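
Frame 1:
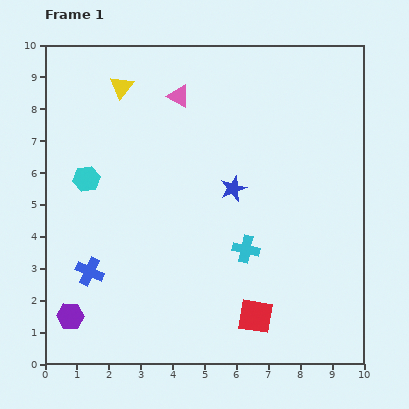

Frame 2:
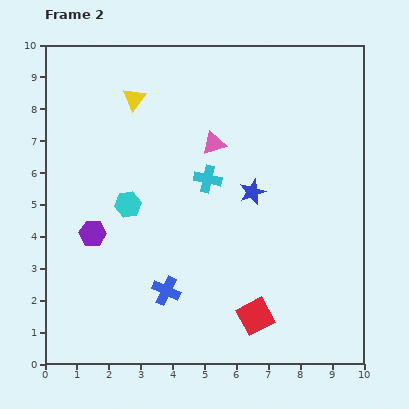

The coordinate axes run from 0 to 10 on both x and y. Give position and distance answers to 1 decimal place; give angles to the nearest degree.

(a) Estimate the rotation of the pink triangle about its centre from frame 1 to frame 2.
47° counter-clockwise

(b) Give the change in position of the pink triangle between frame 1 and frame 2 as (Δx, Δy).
(1.1, -1.5)

The pink triangle was at (4.2, 8.4) in frame 1 and (5.3, 6.9) in frame 2.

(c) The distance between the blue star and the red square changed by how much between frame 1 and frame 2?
-0.2

Distance in frame 1: 4.1. Distance in frame 2: 3.9.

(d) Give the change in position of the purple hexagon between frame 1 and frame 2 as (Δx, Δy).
(0.7, 2.6)

The purple hexagon was at (0.8, 1.5) in frame 1 and (1.5, 4.1) in frame 2.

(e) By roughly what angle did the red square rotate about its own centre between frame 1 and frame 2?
38° counter-clockwise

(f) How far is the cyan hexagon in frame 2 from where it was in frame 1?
1.5

The cyan hexagon moved from (1.3, 5.8) to (2.6, 5.0), a distance of √(1.3² + 0.8²) ≈ 1.5.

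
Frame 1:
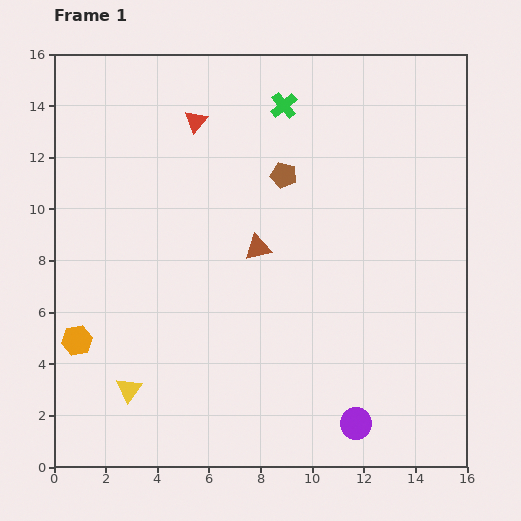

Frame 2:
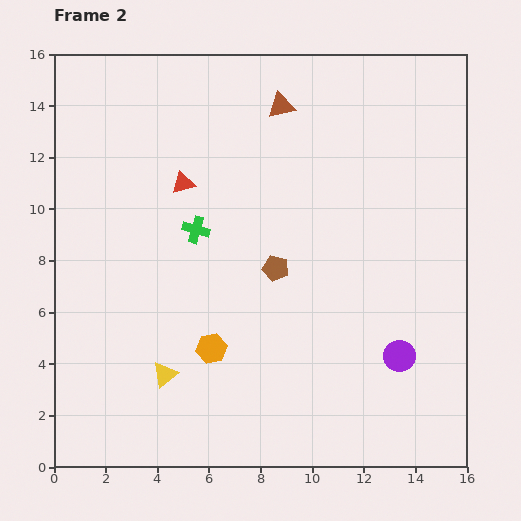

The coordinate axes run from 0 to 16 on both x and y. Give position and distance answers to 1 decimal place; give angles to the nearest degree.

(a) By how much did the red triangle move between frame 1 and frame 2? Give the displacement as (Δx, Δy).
(-0.5, -2.4)

The red triangle was at (5.5, 13.4) in frame 1 and (5.0, 11.0) in frame 2.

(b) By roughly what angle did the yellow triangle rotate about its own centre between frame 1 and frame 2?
18° clockwise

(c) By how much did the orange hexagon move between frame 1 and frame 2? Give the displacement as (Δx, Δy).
(5.2, -0.3)

The orange hexagon was at (0.9, 4.9) in frame 1 and (6.1, 4.6) in frame 2.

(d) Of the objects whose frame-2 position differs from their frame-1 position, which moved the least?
the yellow triangle

(moved 1.5)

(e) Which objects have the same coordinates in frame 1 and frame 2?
none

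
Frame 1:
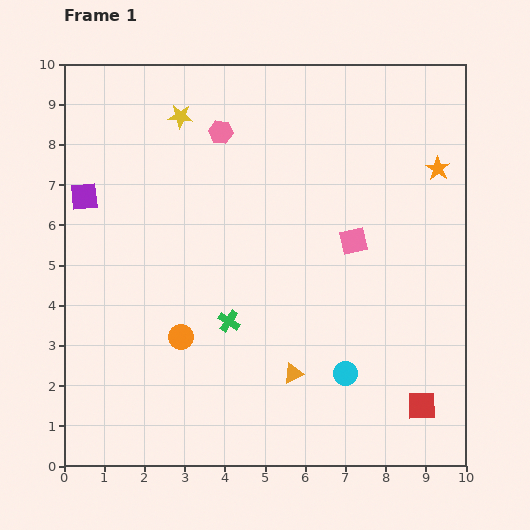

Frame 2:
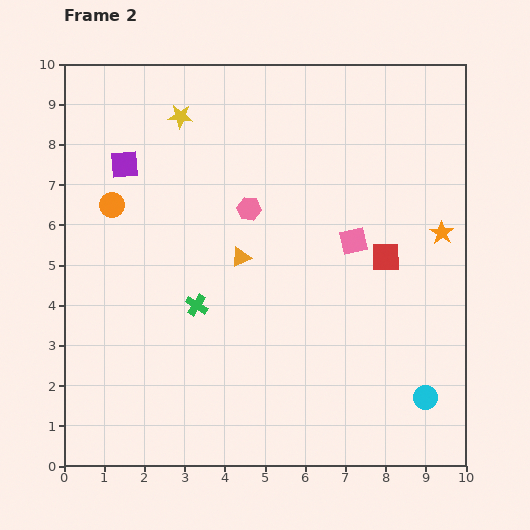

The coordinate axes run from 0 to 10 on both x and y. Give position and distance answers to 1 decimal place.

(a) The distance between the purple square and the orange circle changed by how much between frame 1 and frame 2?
-3.2

Distance in frame 1: 4.2. Distance in frame 2: 1.0.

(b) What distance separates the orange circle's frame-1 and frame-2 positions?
3.7

The orange circle moved from (2.9, 3.2) to (1.2, 6.5), a distance of √(1.7² + 3.3²) ≈ 3.7.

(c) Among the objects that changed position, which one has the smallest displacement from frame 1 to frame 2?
the green cross

(moved 0.9)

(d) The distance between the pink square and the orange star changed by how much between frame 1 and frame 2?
-0.6

Distance in frame 1: 2.8. Distance in frame 2: 2.2.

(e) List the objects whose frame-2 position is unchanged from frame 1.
the pink square, the yellow star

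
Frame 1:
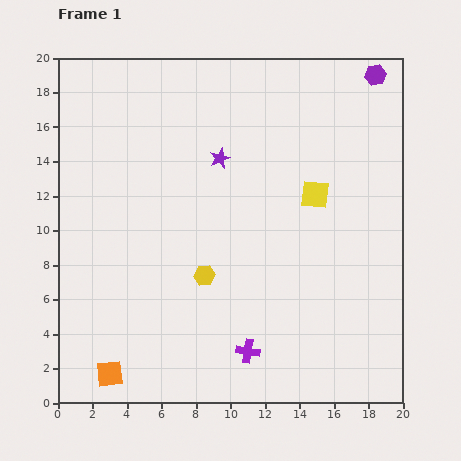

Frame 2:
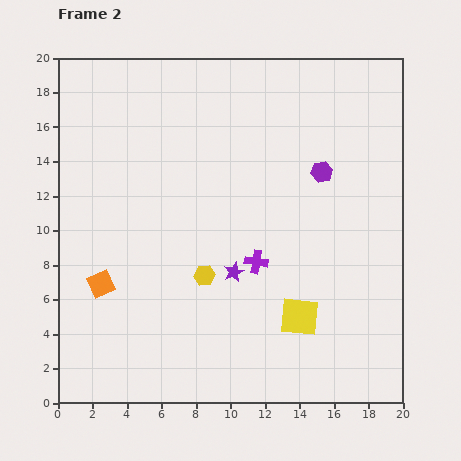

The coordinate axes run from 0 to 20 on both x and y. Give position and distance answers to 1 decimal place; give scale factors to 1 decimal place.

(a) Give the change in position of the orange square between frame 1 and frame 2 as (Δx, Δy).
(-0.5, 5.2)

The orange square was at (3.0, 1.7) in frame 1 and (2.5, 6.9) in frame 2.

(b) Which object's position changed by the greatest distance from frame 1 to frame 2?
the yellow square

(moved 7.2; next 6.6)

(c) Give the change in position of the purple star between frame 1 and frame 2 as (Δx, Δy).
(0.8, -6.6)

The purple star was at (9.4, 14.2) in frame 1 and (10.2, 7.6) in frame 2.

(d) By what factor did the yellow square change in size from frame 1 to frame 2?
1.4×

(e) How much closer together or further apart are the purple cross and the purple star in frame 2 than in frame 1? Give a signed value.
-9.9

Distance in frame 1: 11.3. Distance in frame 2: 1.4.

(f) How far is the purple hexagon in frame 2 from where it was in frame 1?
6.4

The purple hexagon moved from (18.4, 19.0) to (15.3, 13.4), a distance of √(3.1² + 5.6²) ≈ 6.4.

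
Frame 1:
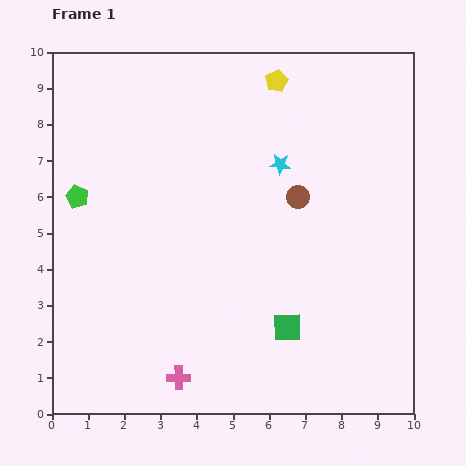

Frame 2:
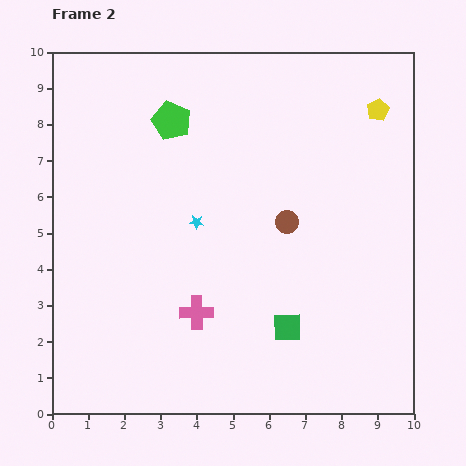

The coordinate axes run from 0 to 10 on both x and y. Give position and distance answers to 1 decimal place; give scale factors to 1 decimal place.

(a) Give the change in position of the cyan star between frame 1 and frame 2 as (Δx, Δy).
(-2.3, -1.6)

The cyan star was at (6.3, 6.9) in frame 1 and (4.0, 5.3) in frame 2.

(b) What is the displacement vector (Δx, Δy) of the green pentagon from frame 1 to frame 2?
(2.6, 2.1)

The green pentagon was at (0.7, 6.0) in frame 1 and (3.3, 8.1) in frame 2.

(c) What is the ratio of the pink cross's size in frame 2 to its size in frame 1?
1.4×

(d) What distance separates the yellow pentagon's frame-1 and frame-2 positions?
2.9

The yellow pentagon moved from (6.2, 9.2) to (9.0, 8.4), a distance of √(2.8² + 0.8²) ≈ 2.9.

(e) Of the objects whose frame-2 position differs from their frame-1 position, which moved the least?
the brown circle

(moved 0.8)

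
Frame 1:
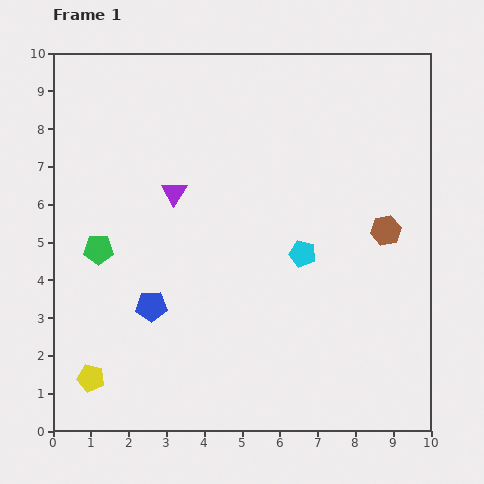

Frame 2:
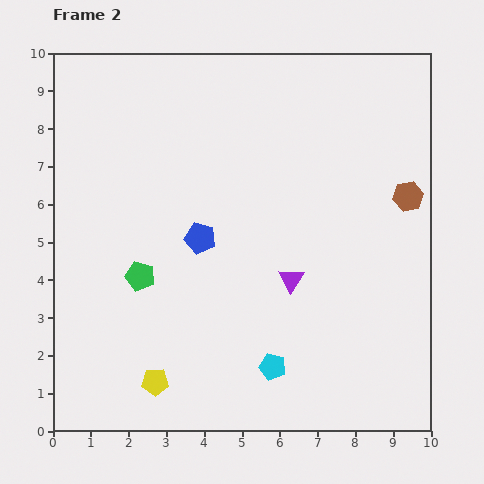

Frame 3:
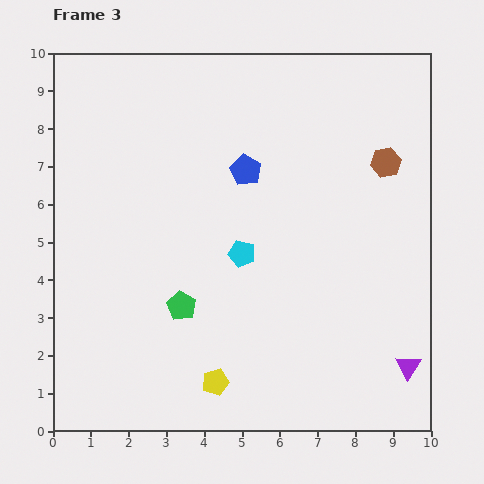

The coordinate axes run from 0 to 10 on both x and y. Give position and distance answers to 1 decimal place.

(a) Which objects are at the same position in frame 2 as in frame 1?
none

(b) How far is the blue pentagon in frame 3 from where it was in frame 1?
4.4

The blue pentagon moved from (2.6, 3.3) to (5.1, 6.9), a distance of √(2.5² + 3.6²) ≈ 4.4.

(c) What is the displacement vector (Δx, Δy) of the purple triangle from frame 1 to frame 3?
(6.2, -4.6)

The purple triangle was at (3.2, 6.3) in frame 1 and (9.4, 1.7) in frame 3.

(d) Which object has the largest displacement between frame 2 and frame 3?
the purple triangle

(moved 3.9; next 3.1)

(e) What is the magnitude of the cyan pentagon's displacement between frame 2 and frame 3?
3.1

The cyan pentagon moved from (5.8, 1.7) to (5.0, 4.7), a distance of √(0.8² + 3.0²) ≈ 3.1.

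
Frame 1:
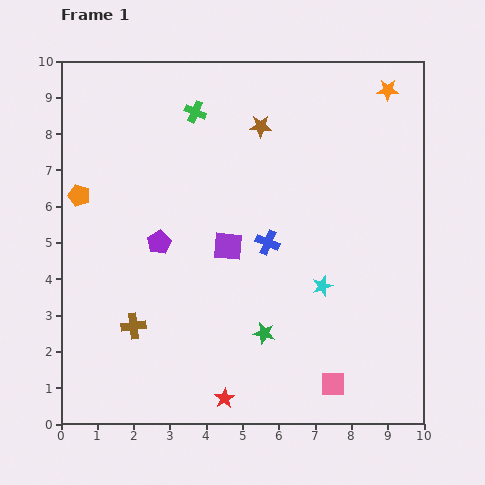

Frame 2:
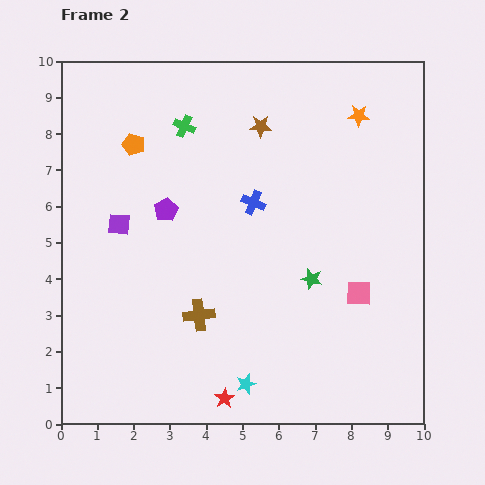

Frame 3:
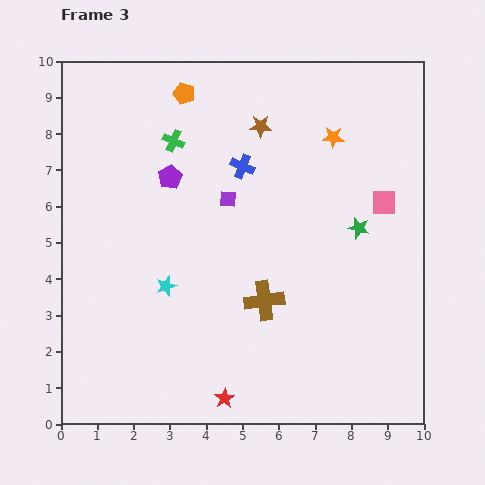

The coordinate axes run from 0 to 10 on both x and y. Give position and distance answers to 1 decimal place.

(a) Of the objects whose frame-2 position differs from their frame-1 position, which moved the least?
the green cross

(moved 0.5)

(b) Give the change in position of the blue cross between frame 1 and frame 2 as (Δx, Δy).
(-0.4, 1.1)

The blue cross was at (5.7, 5.0) in frame 1 and (5.3, 6.1) in frame 2.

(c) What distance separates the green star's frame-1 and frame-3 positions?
3.9

The green star moved from (5.6, 2.5) to (8.2, 5.4), a distance of √(2.6² + 2.9²) ≈ 3.9.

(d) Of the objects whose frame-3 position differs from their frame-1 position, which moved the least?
the green cross

(moved 1.0)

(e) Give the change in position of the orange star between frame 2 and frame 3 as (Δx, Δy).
(-0.7, -0.6)

The orange star was at (8.2, 8.5) in frame 2 and (7.5, 7.9) in frame 3.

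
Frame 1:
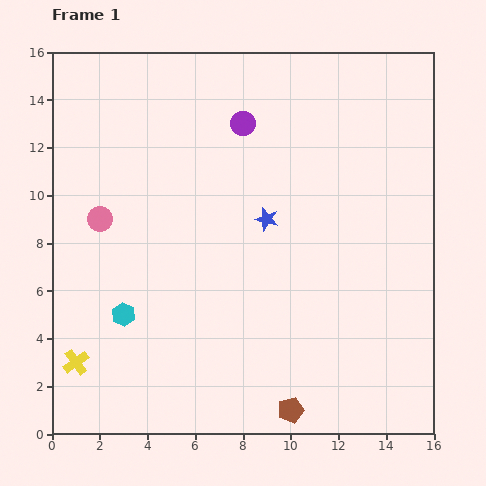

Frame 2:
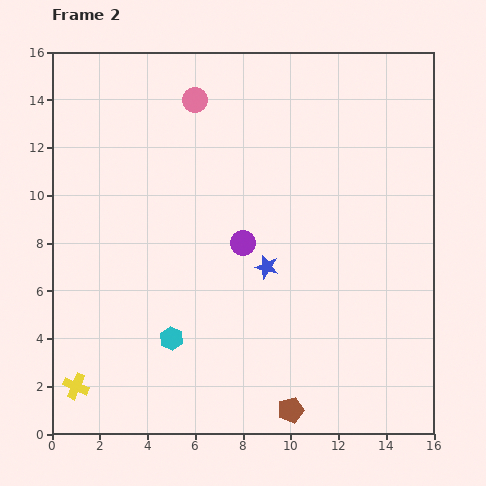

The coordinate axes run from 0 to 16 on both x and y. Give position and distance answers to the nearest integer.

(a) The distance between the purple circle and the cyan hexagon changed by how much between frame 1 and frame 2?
-4

Distance in frame 1: 9. Distance in frame 2: 5.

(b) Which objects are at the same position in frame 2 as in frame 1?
the brown pentagon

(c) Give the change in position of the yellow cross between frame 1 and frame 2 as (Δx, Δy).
(0, -1)

The yellow cross was at (1, 3) in frame 1 and (1, 2) in frame 2.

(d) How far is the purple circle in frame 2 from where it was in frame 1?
5

The purple circle moved from (8, 13) to (8, 8), a distance of √(0² + 5²) ≈ 5.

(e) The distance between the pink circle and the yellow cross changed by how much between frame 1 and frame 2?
+7

Distance in frame 1: 6. Distance in frame 2: 13.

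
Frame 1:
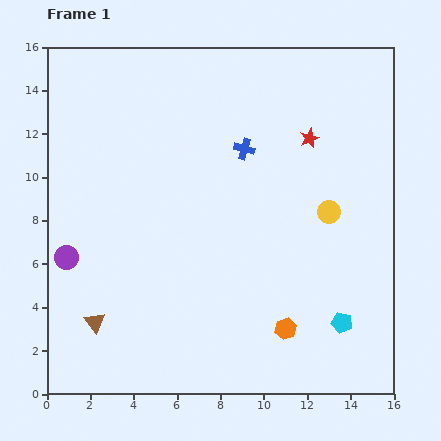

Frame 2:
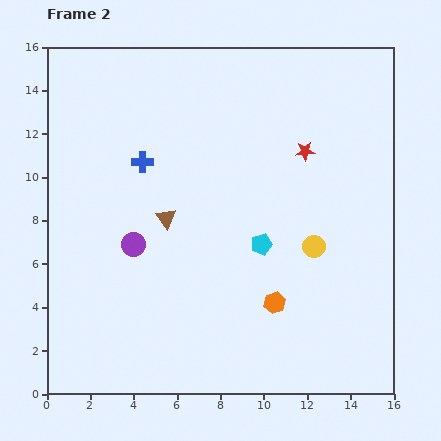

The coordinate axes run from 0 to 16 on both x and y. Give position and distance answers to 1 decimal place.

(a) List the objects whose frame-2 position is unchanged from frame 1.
none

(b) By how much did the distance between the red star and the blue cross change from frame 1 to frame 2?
+4.5

Distance in frame 1: 3.0. Distance in frame 2: 7.5.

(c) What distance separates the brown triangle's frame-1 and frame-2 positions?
5.8

The brown triangle moved from (2.2, 3.3) to (5.5, 8.1), a distance of √(3.3² + 4.8²) ≈ 5.8.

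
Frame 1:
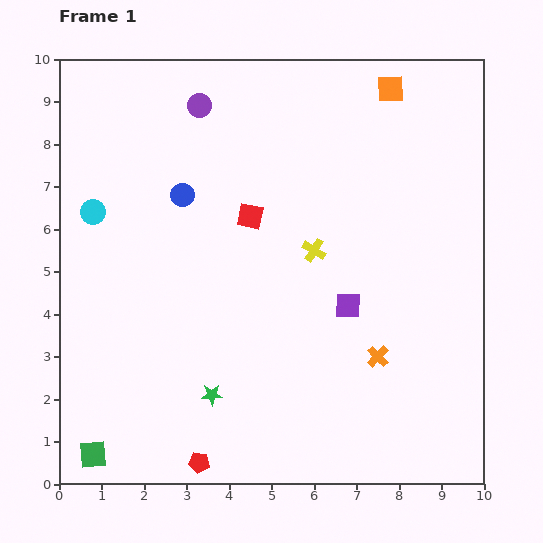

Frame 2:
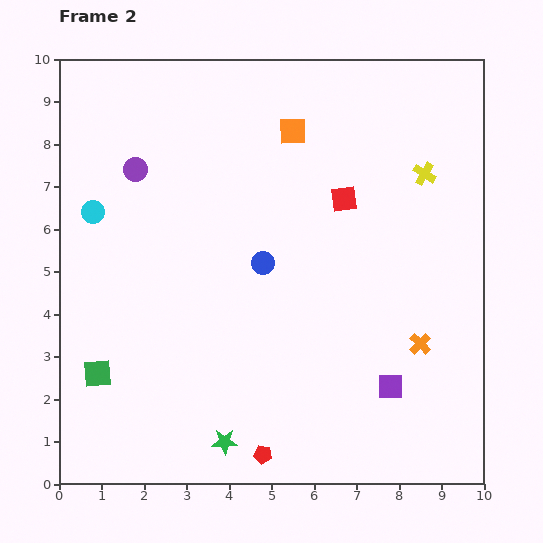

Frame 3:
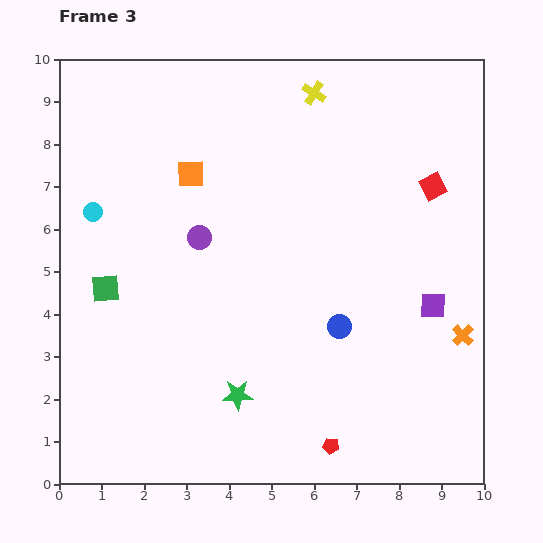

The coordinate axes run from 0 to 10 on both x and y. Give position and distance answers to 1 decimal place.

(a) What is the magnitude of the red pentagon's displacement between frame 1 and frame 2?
1.5

The red pentagon moved from (3.3, 0.5) to (4.8, 0.7), a distance of √(1.5² + 0.2²) ≈ 1.5.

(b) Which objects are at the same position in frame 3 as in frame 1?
the cyan circle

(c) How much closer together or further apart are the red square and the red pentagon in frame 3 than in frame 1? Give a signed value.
+0.7

Distance in frame 1: 5.9. Distance in frame 3: 6.6.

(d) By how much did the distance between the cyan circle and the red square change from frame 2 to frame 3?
+2.1

Distance in frame 2: 5.9. Distance in frame 3: 8.0.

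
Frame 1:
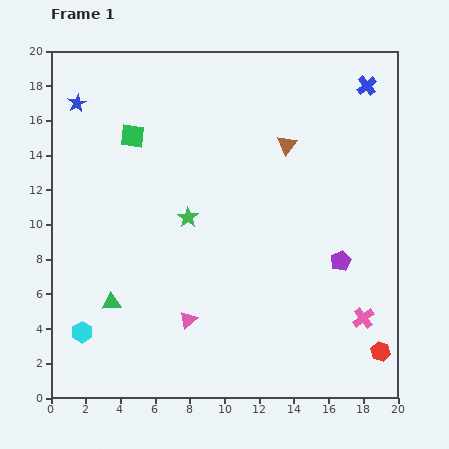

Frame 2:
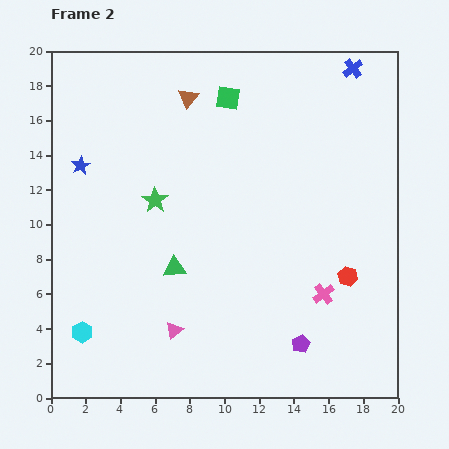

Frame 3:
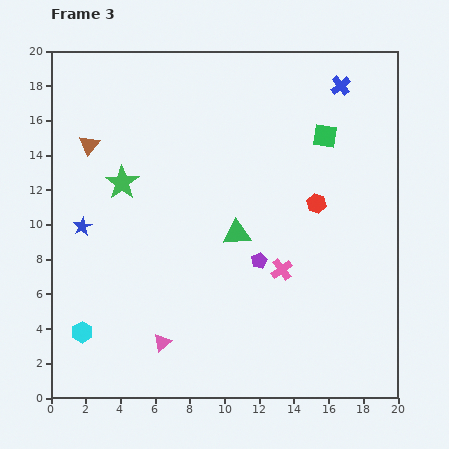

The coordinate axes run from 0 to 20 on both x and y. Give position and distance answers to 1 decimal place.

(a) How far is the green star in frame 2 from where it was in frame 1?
2.1

The green star moved from (7.9, 10.4) to (6.0, 11.4), a distance of √(1.9² + 1.0²) ≈ 2.1.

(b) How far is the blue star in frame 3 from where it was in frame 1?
7.1

The blue star moved from (1.5, 17.0) to (1.8, 9.9), a distance of √(0.3² + 7.1²) ≈ 7.1.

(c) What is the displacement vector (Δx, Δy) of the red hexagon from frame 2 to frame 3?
(-1.8, 4.2)

The red hexagon was at (17.1, 7.0) in frame 2 and (15.3, 11.2) in frame 3.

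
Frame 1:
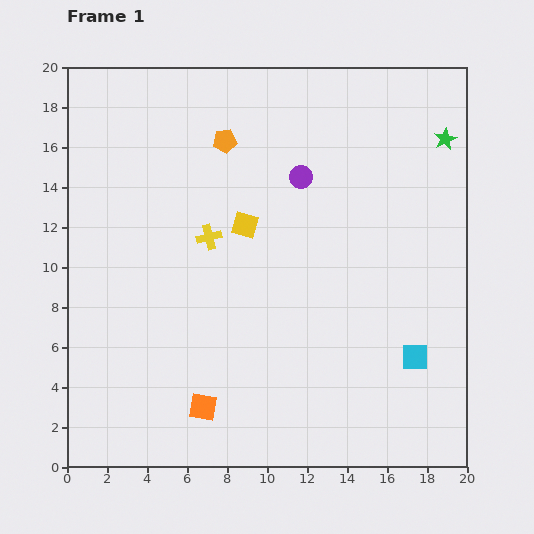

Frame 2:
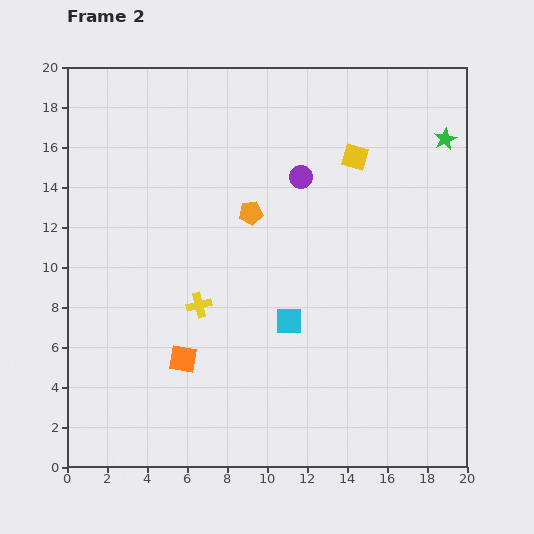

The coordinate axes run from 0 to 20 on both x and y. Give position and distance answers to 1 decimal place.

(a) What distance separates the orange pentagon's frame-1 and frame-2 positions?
3.8

The orange pentagon moved from (7.9, 16.3) to (9.2, 12.7), a distance of √(1.3² + 3.6²) ≈ 3.8.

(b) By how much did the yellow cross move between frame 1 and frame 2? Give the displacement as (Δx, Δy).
(-0.5, -3.4)

The yellow cross was at (7.1, 11.5) in frame 1 and (6.6, 8.1) in frame 2.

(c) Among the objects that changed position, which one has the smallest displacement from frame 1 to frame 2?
the orange square

(moved 2.6)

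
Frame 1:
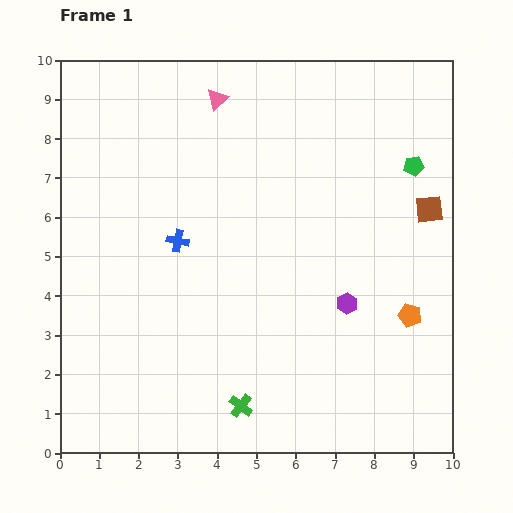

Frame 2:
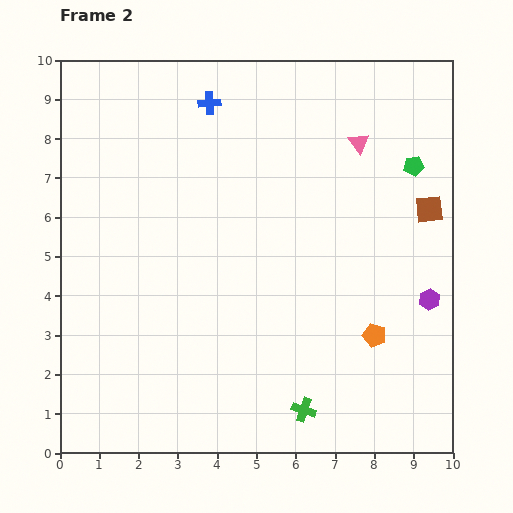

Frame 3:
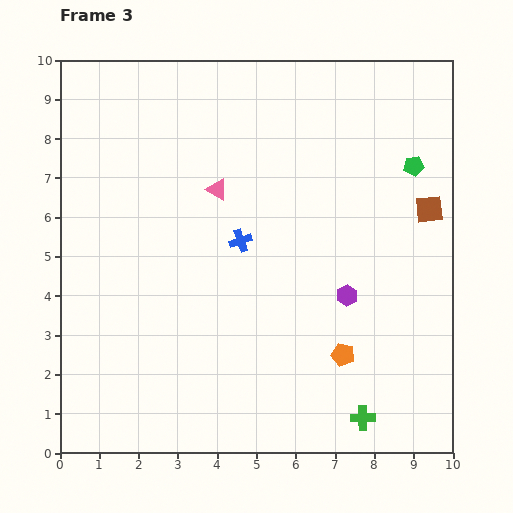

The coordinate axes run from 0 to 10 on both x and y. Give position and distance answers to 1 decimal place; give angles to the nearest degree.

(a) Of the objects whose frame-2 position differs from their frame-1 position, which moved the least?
the orange pentagon

(moved 1.0)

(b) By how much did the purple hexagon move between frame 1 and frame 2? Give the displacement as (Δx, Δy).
(2.1, 0.1)

The purple hexagon was at (7.3, 3.8) in frame 1 and (9.4, 3.9) in frame 2.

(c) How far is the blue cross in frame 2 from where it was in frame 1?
3.6

The blue cross moved from (3.0, 5.4) to (3.8, 8.9), a distance of √(0.8² + 3.5²) ≈ 3.6.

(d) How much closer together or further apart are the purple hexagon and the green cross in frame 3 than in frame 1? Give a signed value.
-0.6

Distance in frame 1: 3.7. Distance in frame 3: 3.1.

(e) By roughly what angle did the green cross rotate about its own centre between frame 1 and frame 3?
39° counter-clockwise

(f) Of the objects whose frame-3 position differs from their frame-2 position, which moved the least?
the orange pentagon

(moved 0.9)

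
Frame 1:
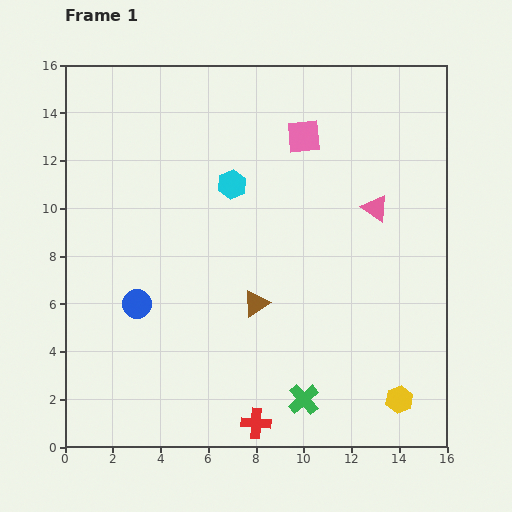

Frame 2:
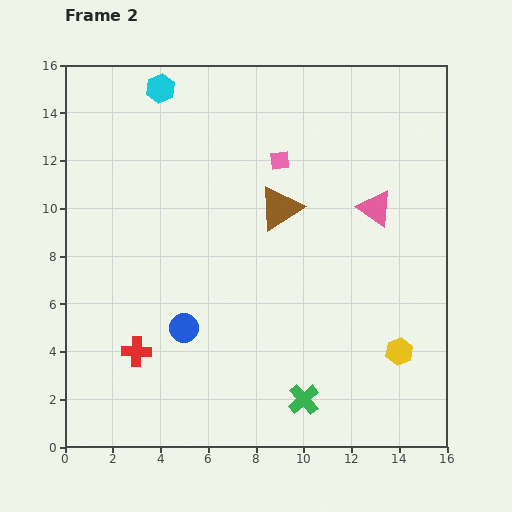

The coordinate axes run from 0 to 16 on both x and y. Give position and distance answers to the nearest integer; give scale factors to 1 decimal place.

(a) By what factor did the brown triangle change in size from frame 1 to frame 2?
1.7×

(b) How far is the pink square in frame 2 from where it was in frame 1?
1

The pink square moved from (10, 13) to (9, 12), a distance of √(1² + 1²) ≈ 1.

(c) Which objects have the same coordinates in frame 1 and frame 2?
the pink triangle, the green cross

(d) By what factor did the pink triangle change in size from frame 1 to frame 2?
1.3×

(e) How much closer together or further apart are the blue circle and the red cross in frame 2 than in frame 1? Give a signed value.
-5

Distance in frame 1: 7. Distance in frame 2: 2.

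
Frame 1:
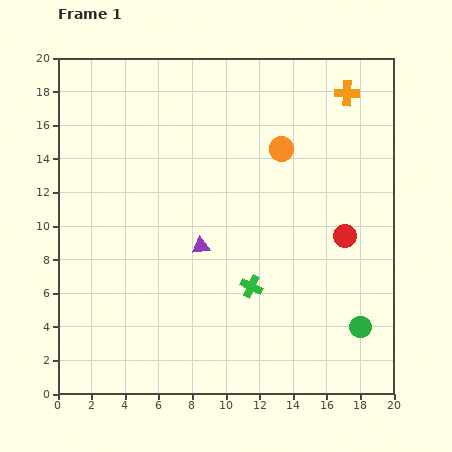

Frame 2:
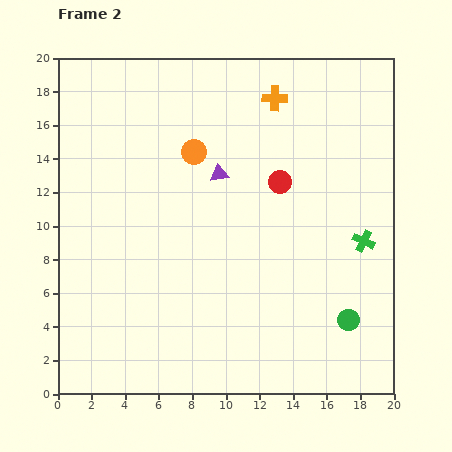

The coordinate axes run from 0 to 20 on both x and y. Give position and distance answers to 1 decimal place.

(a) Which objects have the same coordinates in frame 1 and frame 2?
none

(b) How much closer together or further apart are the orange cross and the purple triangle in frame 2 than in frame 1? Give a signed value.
-7.0

Distance in frame 1: 12.6. Distance in frame 2: 5.6.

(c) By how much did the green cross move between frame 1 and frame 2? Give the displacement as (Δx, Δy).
(6.7, 2.7)

The green cross was at (11.5, 6.4) in frame 1 and (18.2, 9.1) in frame 2.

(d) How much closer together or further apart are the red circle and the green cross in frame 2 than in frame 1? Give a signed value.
-0.3

Distance in frame 1: 6.4. Distance in frame 2: 6.1.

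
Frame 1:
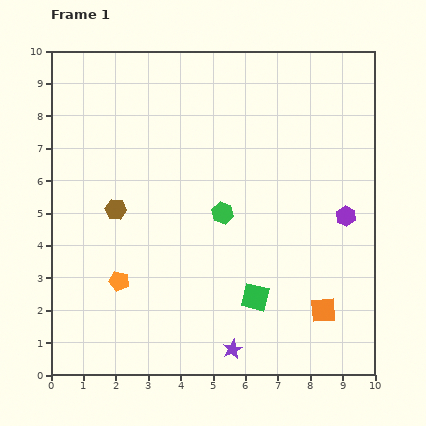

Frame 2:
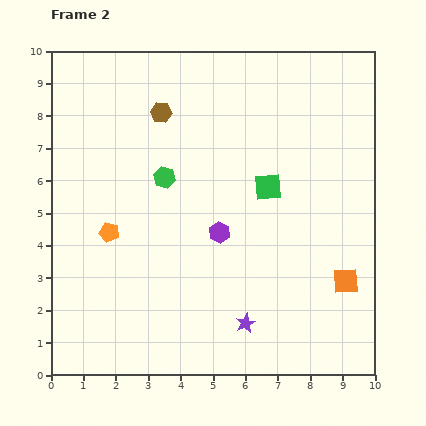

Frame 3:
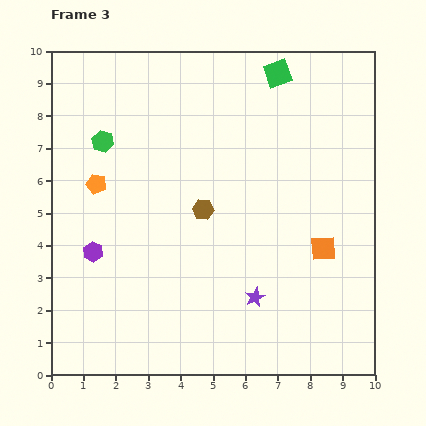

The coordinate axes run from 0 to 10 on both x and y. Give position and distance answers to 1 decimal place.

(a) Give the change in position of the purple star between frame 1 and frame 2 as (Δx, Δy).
(0.4, 0.8)

The purple star was at (5.6, 0.8) in frame 1 and (6.0, 1.6) in frame 2.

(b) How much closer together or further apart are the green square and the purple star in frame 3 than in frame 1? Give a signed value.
+5.2

Distance in frame 1: 1.7. Distance in frame 3: 6.9.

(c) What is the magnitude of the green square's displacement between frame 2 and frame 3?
3.5

The green square moved from (6.7, 5.8) to (7.0, 9.3), a distance of √(0.3² + 3.5²) ≈ 3.5.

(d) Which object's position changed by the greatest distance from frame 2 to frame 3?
the purple hexagon

(moved 3.9; next 3.5)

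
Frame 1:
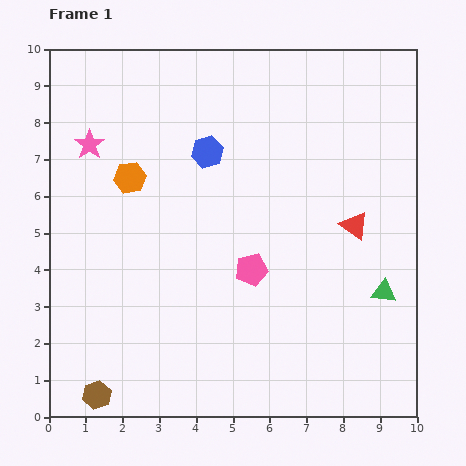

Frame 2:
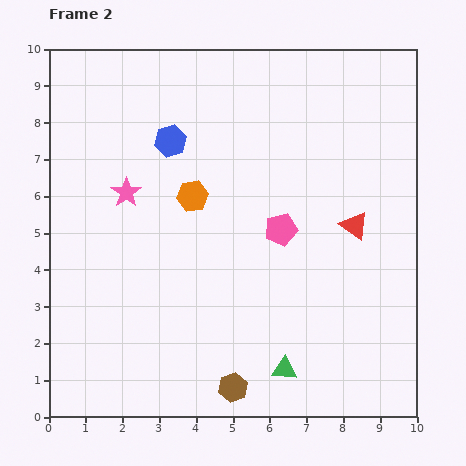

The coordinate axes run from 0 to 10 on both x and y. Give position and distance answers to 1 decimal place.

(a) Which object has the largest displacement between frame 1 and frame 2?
the brown hexagon

(moved 3.7; next 3.4)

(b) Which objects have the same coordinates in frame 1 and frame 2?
the red triangle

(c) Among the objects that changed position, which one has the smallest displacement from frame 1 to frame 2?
the blue hexagon

(moved 1.0)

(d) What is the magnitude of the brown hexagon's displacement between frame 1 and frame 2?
3.7

The brown hexagon moved from (1.3, 0.6) to (5.0, 0.8), a distance of √(3.7² + 0.2²) ≈ 3.7.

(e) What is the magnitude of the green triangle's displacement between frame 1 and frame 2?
3.4

The green triangle moved from (9.1, 3.4) to (6.4, 1.3), a distance of √(2.7² + 2.1²) ≈ 3.4.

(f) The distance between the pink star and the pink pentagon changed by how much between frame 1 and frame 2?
-1.3

Distance in frame 1: 5.6. Distance in frame 2: 4.3.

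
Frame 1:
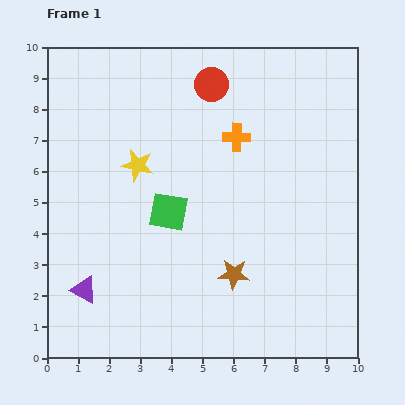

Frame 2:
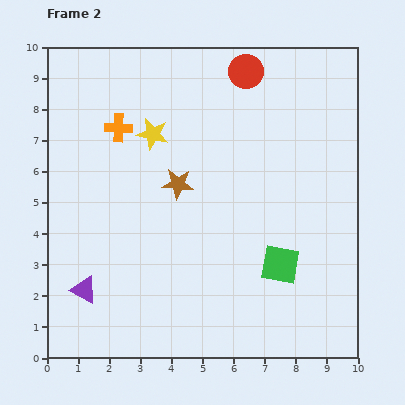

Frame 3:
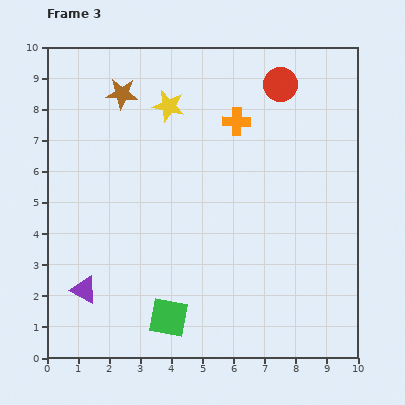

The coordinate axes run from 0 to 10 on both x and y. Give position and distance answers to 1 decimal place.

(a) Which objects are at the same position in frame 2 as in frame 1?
the purple triangle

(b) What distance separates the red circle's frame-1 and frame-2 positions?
1.2

The red circle moved from (5.3, 8.8) to (6.4, 9.2), a distance of √(1.1² + 0.4²) ≈ 1.2.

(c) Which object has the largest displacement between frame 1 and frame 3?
the brown star

(moved 6.8; next 3.4)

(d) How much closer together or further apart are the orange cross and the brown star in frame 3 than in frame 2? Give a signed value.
+1.2

Distance in frame 2: 2.6. Distance in frame 3: 3.8.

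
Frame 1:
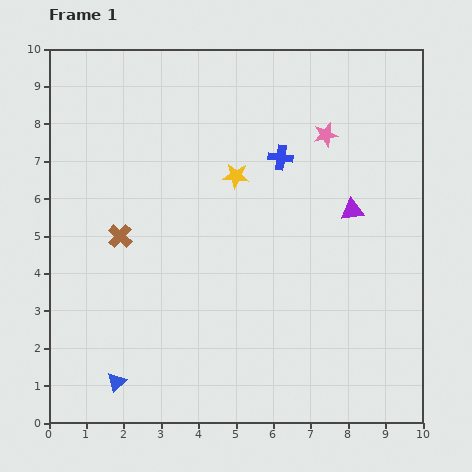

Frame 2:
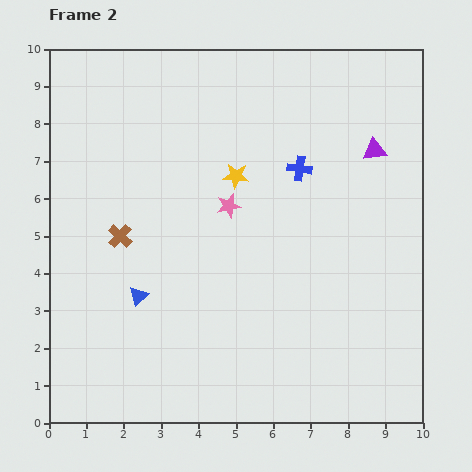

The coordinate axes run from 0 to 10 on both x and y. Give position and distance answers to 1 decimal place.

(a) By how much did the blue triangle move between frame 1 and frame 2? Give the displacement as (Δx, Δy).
(0.6, 2.3)

The blue triangle was at (1.8, 1.1) in frame 1 and (2.4, 3.4) in frame 2.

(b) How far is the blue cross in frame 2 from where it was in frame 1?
0.6

The blue cross moved from (6.2, 7.1) to (6.7, 6.8), a distance of √(0.5² + 0.3²) ≈ 0.6.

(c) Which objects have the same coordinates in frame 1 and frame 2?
the yellow star, the brown cross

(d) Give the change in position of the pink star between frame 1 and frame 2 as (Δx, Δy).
(-2.6, -1.9)

The pink star was at (7.4, 7.7) in frame 1 and (4.8, 5.8) in frame 2.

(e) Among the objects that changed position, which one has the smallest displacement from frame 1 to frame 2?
the blue cross

(moved 0.6)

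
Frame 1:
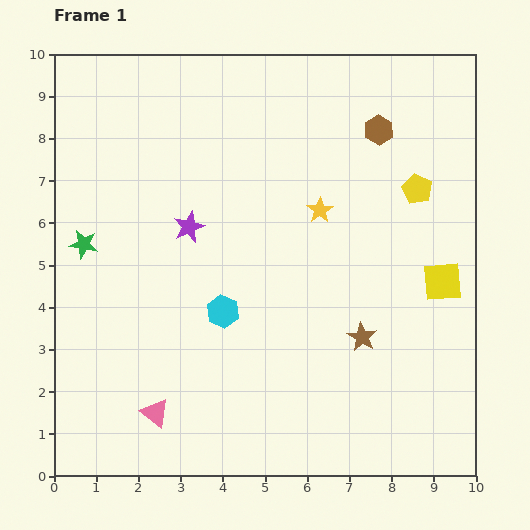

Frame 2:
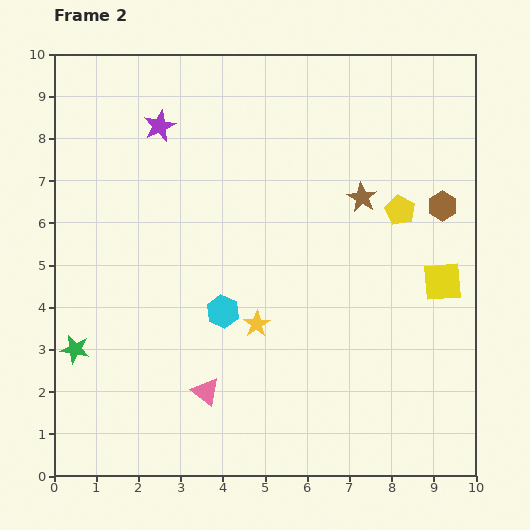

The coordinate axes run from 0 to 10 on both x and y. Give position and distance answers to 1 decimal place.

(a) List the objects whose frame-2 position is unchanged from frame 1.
the yellow square, the cyan hexagon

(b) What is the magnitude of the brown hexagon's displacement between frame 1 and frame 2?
2.3

The brown hexagon moved from (7.7, 8.2) to (9.2, 6.4), a distance of √(1.5² + 1.8²) ≈ 2.3.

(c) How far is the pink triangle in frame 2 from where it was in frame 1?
1.3

The pink triangle moved from (2.4, 1.5) to (3.6, 2.0), a distance of √(1.2² + 0.5²) ≈ 1.3.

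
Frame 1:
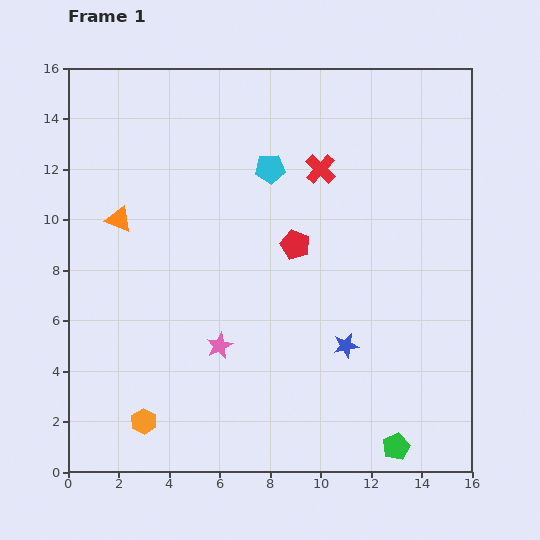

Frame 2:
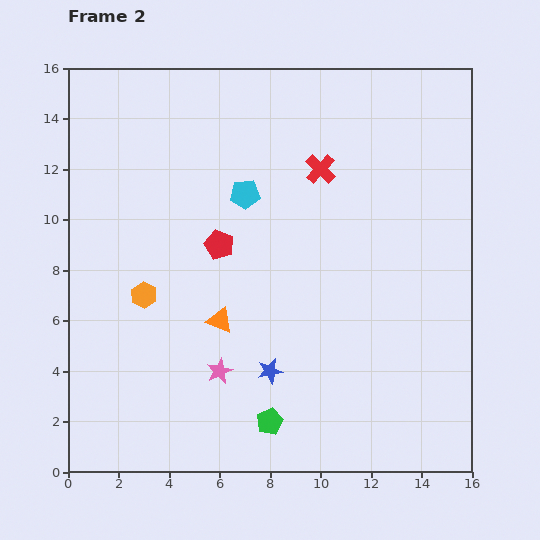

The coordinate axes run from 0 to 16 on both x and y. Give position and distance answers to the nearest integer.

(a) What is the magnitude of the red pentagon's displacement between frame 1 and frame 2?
3

The red pentagon moved from (9, 9) to (6, 9), a distance of √(3² + 0²) ≈ 3.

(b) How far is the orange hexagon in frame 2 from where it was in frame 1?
5

The orange hexagon moved from (3, 2) to (3, 7), a distance of √(0² + 5²) ≈ 5.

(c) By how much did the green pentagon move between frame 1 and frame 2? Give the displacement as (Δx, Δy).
(-5, 1)

The green pentagon was at (13, 1) in frame 1 and (8, 2) in frame 2.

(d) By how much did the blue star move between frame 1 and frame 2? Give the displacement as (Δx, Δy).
(-3, -1)

The blue star was at (11, 5) in frame 1 and (8, 4) in frame 2.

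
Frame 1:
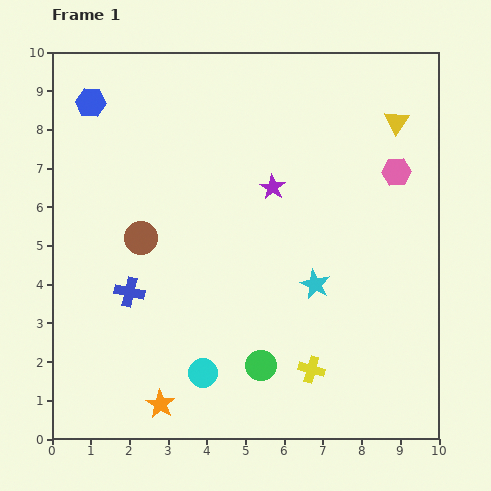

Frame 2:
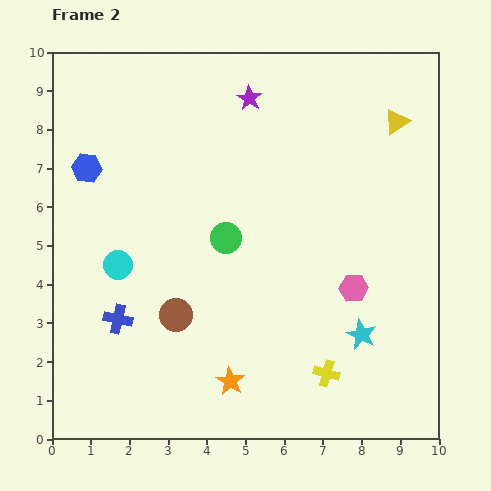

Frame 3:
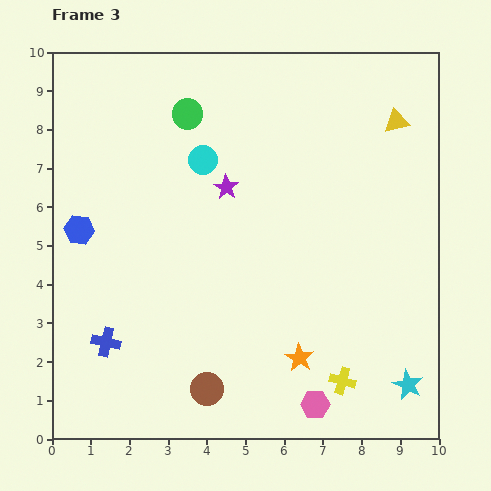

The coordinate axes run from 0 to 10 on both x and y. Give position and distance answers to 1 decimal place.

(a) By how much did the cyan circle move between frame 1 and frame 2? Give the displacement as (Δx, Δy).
(-2.2, 2.8)

The cyan circle was at (3.9, 1.7) in frame 1 and (1.7, 4.5) in frame 2.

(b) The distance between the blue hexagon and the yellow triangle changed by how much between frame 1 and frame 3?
+0.8

Distance in frame 1: 7.9. Distance in frame 3: 8.7.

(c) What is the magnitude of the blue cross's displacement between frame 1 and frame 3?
1.4

The blue cross moved from (2.0, 3.8) to (1.4, 2.5), a distance of √(0.6² + 1.3²) ≈ 1.4.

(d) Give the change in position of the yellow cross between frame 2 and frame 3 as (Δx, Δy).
(0.4, -0.2)

The yellow cross was at (7.1, 1.7) in frame 2 and (7.5, 1.5) in frame 3.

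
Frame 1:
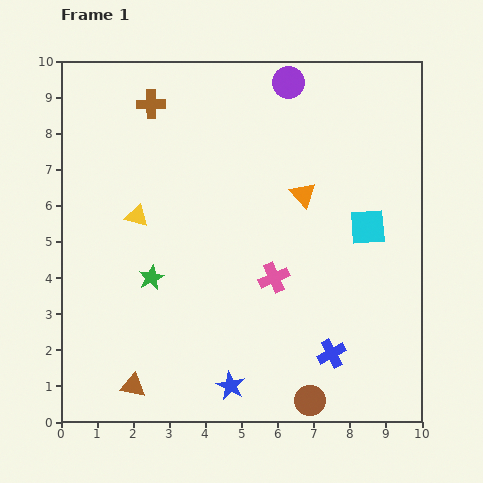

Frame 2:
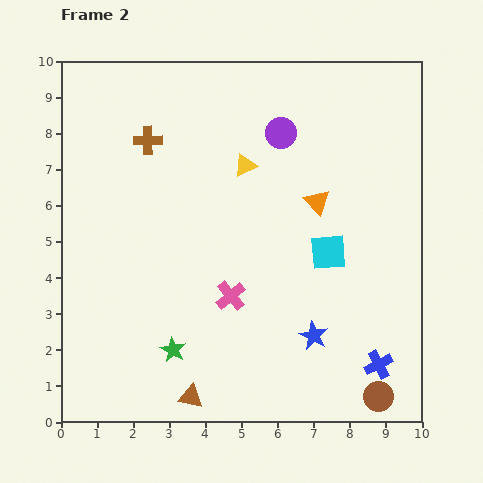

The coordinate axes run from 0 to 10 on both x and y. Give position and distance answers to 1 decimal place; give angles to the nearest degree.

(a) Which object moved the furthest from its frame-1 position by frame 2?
the yellow triangle

(moved 3.3; next 2.7)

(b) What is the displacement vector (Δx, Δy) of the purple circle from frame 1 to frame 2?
(-0.2, -1.4)

The purple circle was at (6.3, 9.4) in frame 1 and (6.1, 8.0) in frame 2.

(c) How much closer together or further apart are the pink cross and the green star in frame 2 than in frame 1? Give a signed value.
-1.2

Distance in frame 1: 3.4. Distance in frame 2: 2.2.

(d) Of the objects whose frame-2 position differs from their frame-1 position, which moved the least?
the orange triangle

(moved 0.4)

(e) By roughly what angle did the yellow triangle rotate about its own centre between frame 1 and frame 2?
42° counter-clockwise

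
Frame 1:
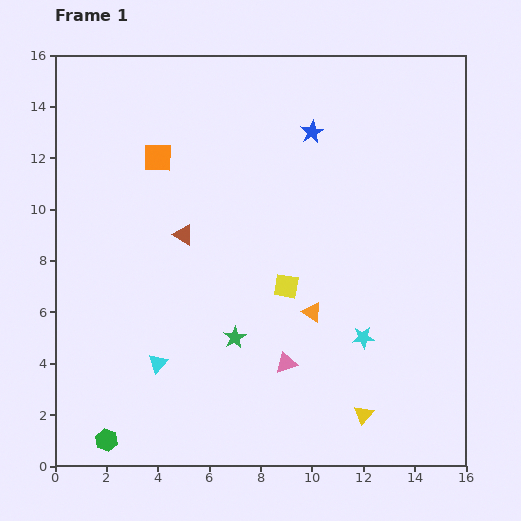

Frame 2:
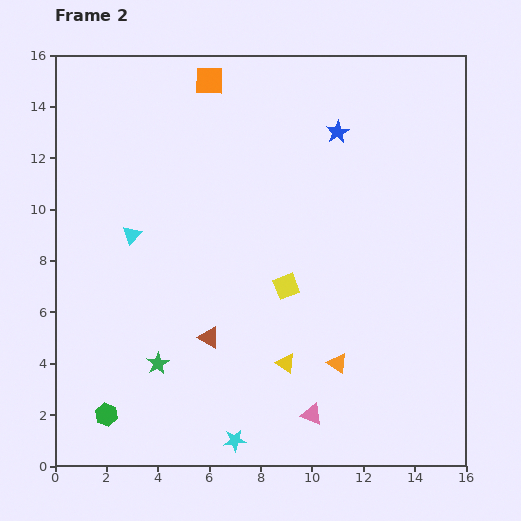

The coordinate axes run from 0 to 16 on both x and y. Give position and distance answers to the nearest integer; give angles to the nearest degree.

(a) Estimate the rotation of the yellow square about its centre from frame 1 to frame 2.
31° counter-clockwise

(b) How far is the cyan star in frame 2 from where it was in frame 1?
6

The cyan star moved from (12, 5) to (7, 1), a distance of √(5² + 4²) ≈ 6.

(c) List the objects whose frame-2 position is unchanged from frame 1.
the yellow square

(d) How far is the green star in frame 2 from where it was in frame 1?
3

The green star moved from (7, 5) to (4, 4), a distance of √(3² + 1²) ≈ 3.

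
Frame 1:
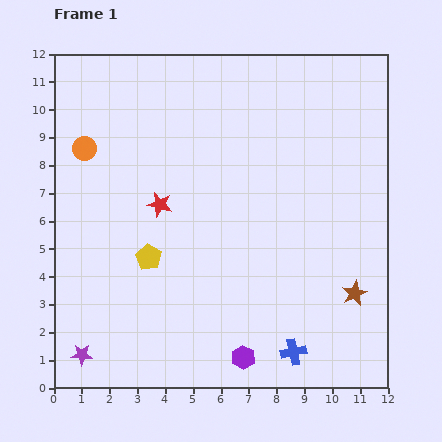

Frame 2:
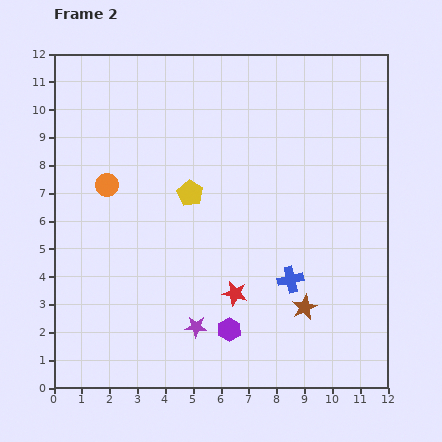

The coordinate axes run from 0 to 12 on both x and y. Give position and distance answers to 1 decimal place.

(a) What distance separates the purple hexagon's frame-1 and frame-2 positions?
1.1

The purple hexagon moved from (6.8, 1.1) to (6.3, 2.1), a distance of √(0.5² + 1.0²) ≈ 1.1.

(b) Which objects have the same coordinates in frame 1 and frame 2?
none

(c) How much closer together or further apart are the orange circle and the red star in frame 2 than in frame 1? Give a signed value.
+2.6

Distance in frame 1: 3.4. Distance in frame 2: 6.0.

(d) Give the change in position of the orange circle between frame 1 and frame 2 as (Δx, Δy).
(0.8, -1.3)

The orange circle was at (1.1, 8.6) in frame 1 and (1.9, 7.3) in frame 2.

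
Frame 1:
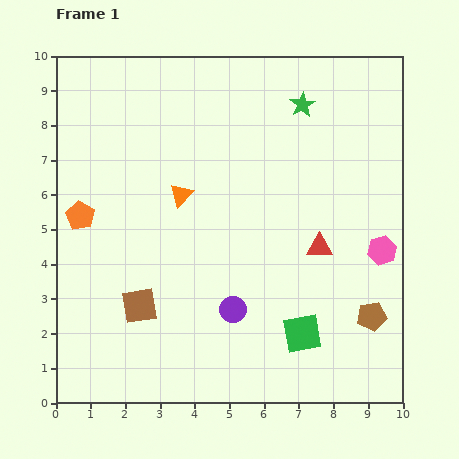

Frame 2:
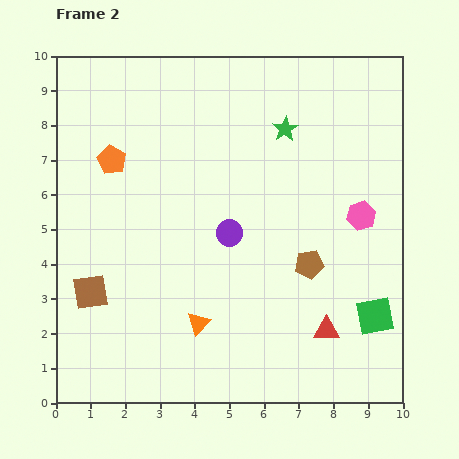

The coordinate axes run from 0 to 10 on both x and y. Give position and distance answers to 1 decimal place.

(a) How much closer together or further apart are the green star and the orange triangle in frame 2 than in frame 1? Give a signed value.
+1.7

Distance in frame 1: 4.4. Distance in frame 2: 6.1.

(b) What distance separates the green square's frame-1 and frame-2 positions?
2.2

The green square moved from (7.1, 2.0) to (9.2, 2.5), a distance of √(2.1² + 0.5²) ≈ 2.2.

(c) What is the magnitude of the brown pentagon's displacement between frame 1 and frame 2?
2.3

The brown pentagon moved from (9.1, 2.5) to (7.3, 4.0), a distance of √(1.8² + 1.5²) ≈ 2.3.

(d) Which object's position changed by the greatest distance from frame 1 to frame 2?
the orange triangle

(moved 3.7; next 2.4)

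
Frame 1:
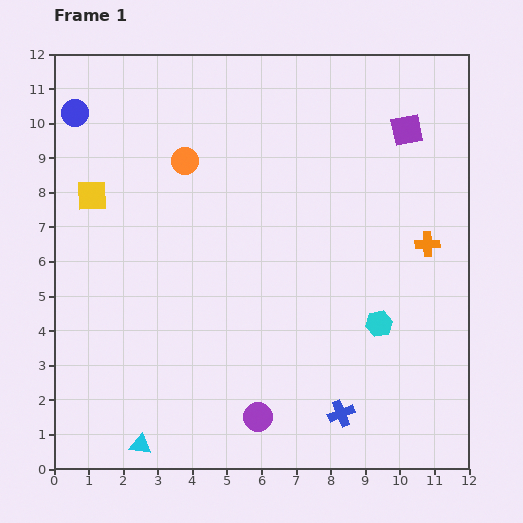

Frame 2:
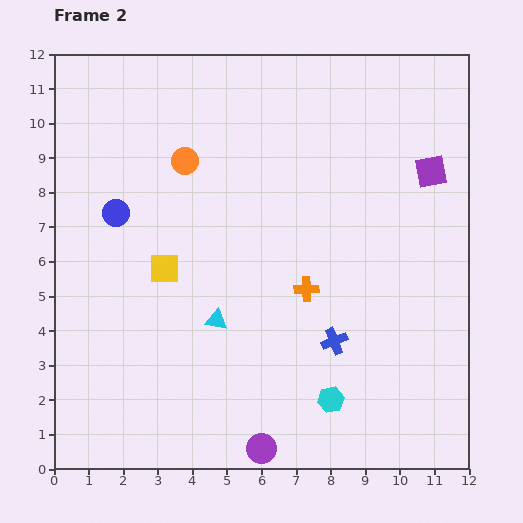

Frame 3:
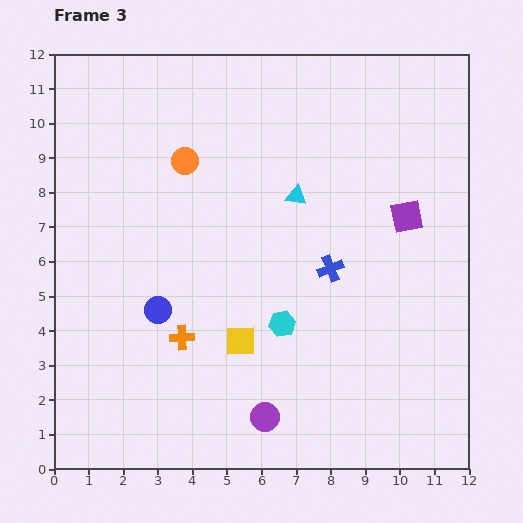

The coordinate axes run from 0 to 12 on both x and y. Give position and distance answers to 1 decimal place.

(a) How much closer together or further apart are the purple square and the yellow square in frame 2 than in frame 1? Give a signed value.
-1.1

Distance in frame 1: 9.3. Distance in frame 2: 8.2.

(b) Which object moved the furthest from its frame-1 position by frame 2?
the cyan triangle

(moved 4.2; next 3.7)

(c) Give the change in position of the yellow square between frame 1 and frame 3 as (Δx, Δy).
(4.3, -4.2)

The yellow square was at (1.1, 7.9) in frame 1 and (5.4, 3.7) in frame 3.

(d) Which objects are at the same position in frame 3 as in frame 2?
the orange circle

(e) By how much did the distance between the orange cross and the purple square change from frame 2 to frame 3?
+2.4

Distance in frame 2: 5.0. Distance in frame 3: 7.4.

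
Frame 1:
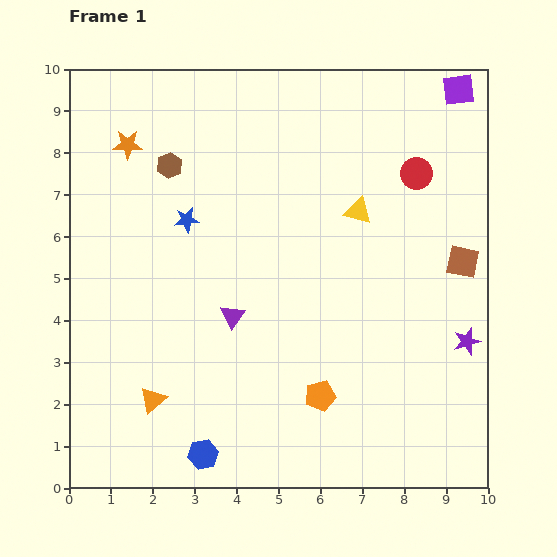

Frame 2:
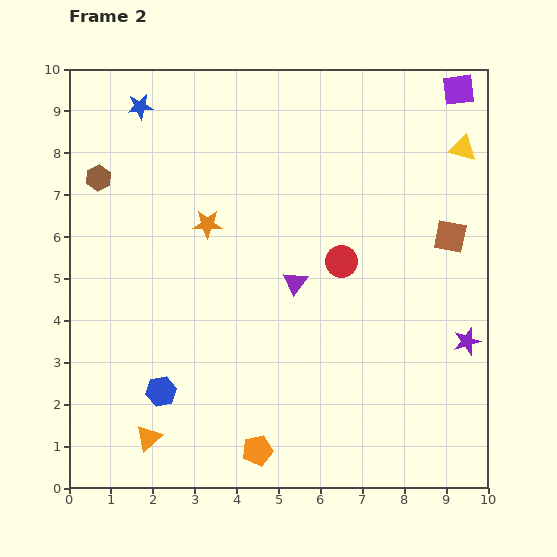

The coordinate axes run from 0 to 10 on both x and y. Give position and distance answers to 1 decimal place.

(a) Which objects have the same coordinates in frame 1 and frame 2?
the purple star, the purple square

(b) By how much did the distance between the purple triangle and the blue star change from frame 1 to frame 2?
+3.1

Distance in frame 1: 2.5. Distance in frame 2: 5.6.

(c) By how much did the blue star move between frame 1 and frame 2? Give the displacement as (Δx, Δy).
(-1.1, 2.7)

The blue star was at (2.8, 6.4) in frame 1 and (1.7, 9.1) in frame 2.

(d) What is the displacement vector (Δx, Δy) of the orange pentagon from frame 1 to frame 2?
(-1.5, -1.3)

The orange pentagon was at (6.0, 2.2) in frame 1 and (4.5, 0.9) in frame 2.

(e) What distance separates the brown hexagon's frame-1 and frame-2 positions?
1.7

The brown hexagon moved from (2.4, 7.7) to (0.7, 7.4), a distance of √(1.7² + 0.3²) ≈ 1.7.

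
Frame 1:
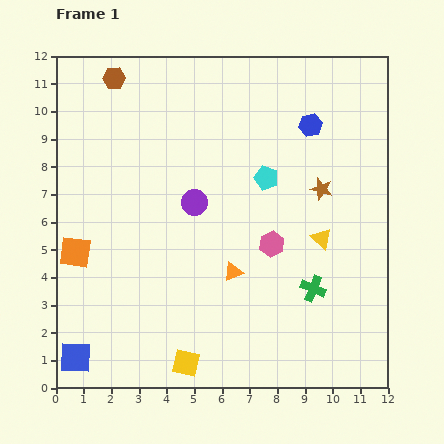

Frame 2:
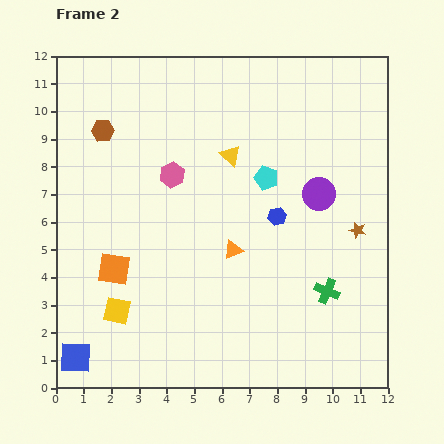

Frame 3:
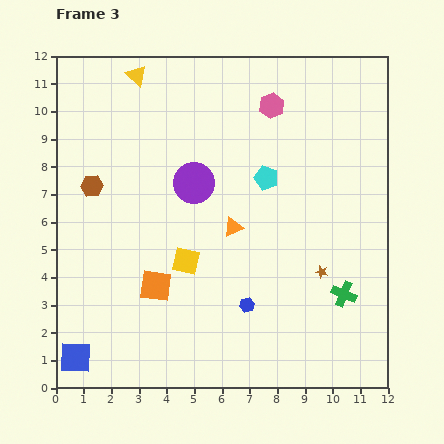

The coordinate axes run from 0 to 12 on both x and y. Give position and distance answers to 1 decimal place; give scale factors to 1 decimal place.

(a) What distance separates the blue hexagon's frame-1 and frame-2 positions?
3.5

The blue hexagon moved from (9.2, 9.5) to (8.0, 6.2), a distance of √(1.2² + 3.3²) ≈ 3.5.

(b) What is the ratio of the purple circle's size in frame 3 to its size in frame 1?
1.5×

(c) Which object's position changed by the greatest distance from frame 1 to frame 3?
the yellow triangle

(moved 8.9; next 6.9)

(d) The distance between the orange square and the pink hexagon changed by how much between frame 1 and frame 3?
+0.6

Distance in frame 1: 7.1. Distance in frame 3: 7.7.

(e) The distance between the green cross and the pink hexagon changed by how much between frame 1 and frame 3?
+5.1

Distance in frame 1: 2.2. Distance in frame 3: 7.3.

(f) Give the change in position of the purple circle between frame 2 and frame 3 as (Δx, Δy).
(-4.5, 0.4)

The purple circle was at (9.5, 7.0) in frame 2 and (5.0, 7.4) in frame 3.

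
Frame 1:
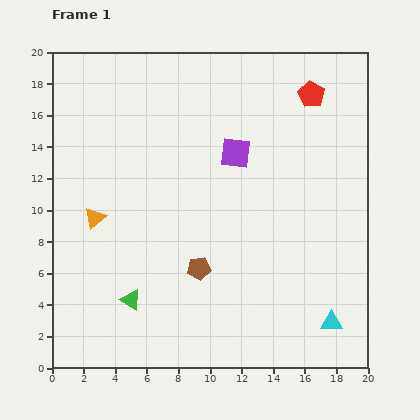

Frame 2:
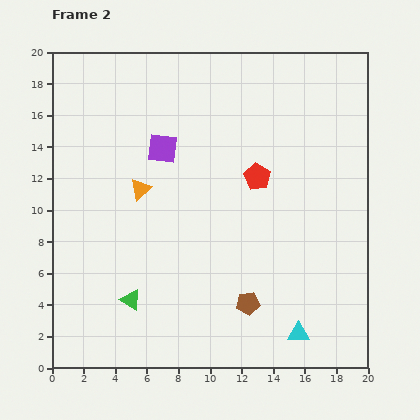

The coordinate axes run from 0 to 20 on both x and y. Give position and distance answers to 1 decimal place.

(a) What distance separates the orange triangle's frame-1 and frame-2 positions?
3.4

The orange triangle moved from (2.7, 9.5) to (5.6, 11.3), a distance of √(2.9² + 1.8²) ≈ 3.4.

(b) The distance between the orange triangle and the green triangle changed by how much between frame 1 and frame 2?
+1.3

Distance in frame 1: 5.7. Distance in frame 2: 7.0.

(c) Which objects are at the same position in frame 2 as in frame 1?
the green triangle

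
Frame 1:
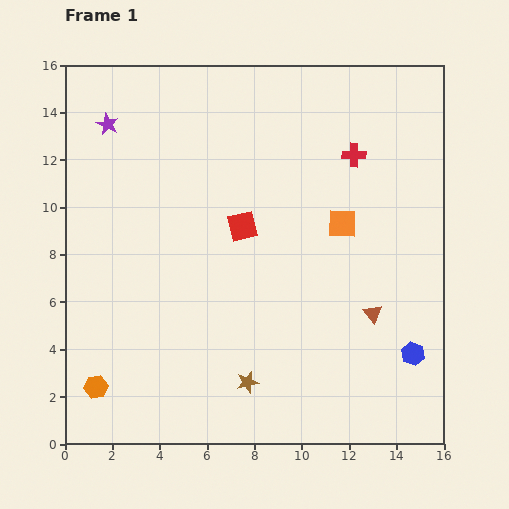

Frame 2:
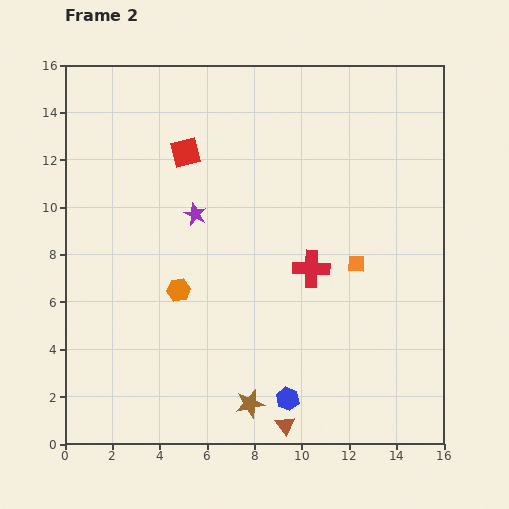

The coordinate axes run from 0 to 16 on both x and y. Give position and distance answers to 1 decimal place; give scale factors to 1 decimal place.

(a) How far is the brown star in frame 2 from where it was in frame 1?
0.9

The brown star moved from (7.7, 2.6) to (7.8, 1.7), a distance of √(0.1² + 0.9²) ≈ 0.9.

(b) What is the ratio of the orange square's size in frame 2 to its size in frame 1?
0.6×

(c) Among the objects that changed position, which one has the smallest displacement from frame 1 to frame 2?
the brown star

(moved 0.9)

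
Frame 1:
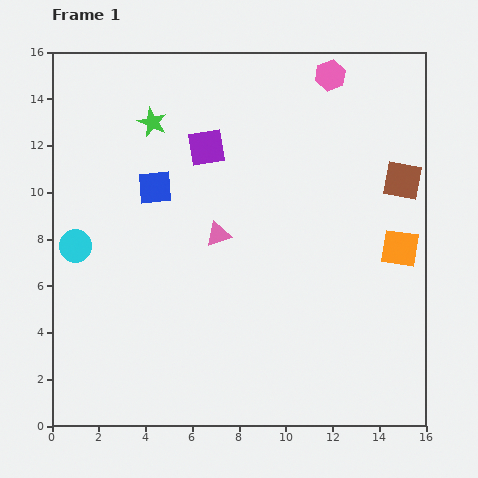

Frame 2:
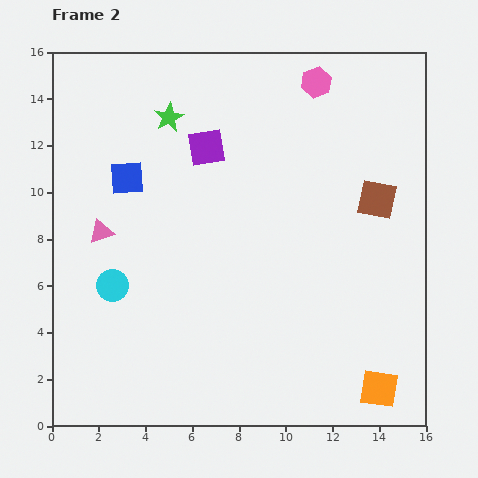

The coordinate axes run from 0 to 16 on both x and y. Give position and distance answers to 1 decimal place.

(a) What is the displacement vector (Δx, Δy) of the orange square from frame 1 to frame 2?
(-0.9, -6.0)

The orange square was at (14.9, 7.6) in frame 1 and (14.0, 1.6) in frame 2.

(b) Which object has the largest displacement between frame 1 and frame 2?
the orange square

(moved 6.1; next 5.0)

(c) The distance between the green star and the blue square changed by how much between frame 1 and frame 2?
+0.4

Distance in frame 1: 2.8. Distance in frame 2: 3.2.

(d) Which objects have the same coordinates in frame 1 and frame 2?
the purple square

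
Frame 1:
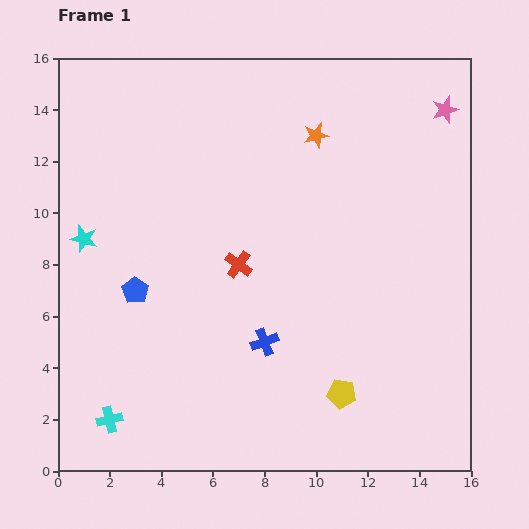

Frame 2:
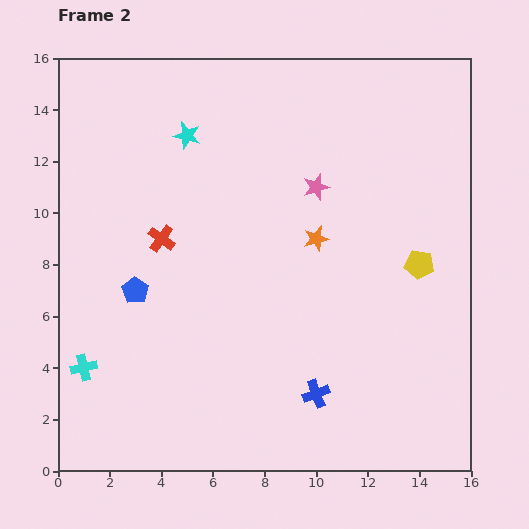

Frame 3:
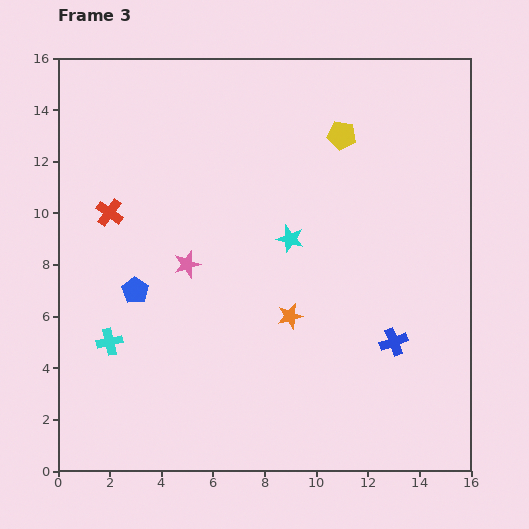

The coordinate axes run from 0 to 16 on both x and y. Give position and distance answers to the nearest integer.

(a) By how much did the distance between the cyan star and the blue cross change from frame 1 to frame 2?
+3

Distance in frame 1: 8. Distance in frame 2: 11.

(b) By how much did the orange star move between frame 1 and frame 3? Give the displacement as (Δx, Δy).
(-1, -7)

The orange star was at (10, 13) in frame 1 and (9, 6) in frame 3.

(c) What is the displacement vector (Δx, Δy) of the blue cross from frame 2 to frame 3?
(3, 2)

The blue cross was at (10, 3) in frame 2 and (13, 5) in frame 3.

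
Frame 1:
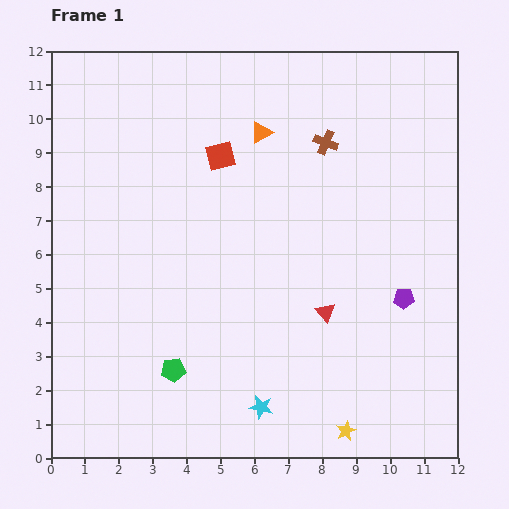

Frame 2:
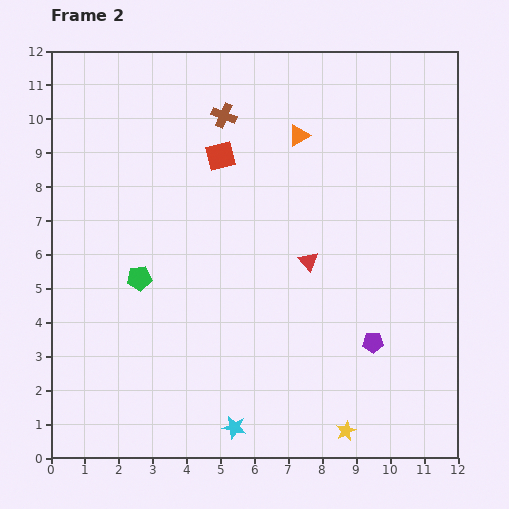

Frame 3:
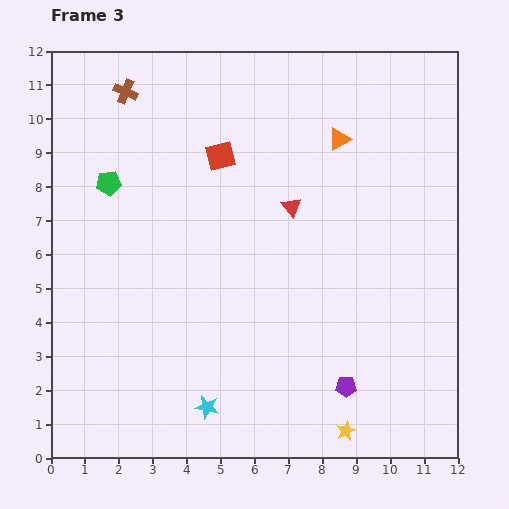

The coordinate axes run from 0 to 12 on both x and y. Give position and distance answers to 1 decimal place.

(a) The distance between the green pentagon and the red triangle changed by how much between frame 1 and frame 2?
+0.2

Distance in frame 1: 4.8. Distance in frame 2: 5.0.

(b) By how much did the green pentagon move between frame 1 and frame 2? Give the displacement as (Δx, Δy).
(-1.0, 2.7)

The green pentagon was at (3.6, 2.6) in frame 1 and (2.6, 5.3) in frame 2.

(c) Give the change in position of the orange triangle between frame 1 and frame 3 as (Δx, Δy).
(2.3, -0.2)

The orange triangle was at (6.2, 9.6) in frame 1 and (8.5, 9.4) in frame 3.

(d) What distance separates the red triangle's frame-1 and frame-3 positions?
3.3

The red triangle moved from (8.1, 4.3) to (7.1, 7.4), a distance of √(1.0² + 3.1²) ≈ 3.3.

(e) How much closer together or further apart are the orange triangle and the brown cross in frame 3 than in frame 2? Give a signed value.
+4.2

Distance in frame 2: 2.3. Distance in frame 3: 6.5.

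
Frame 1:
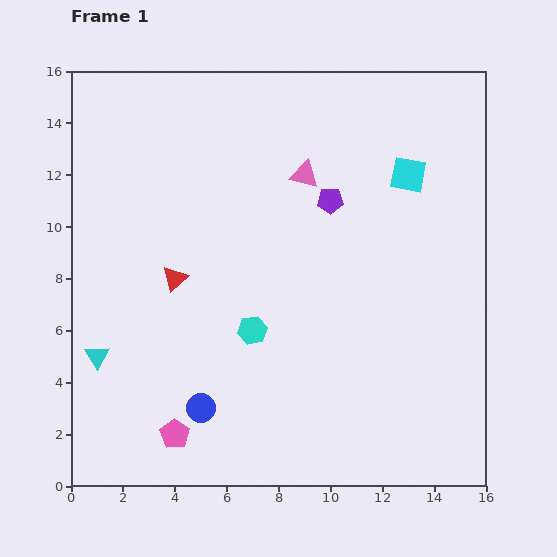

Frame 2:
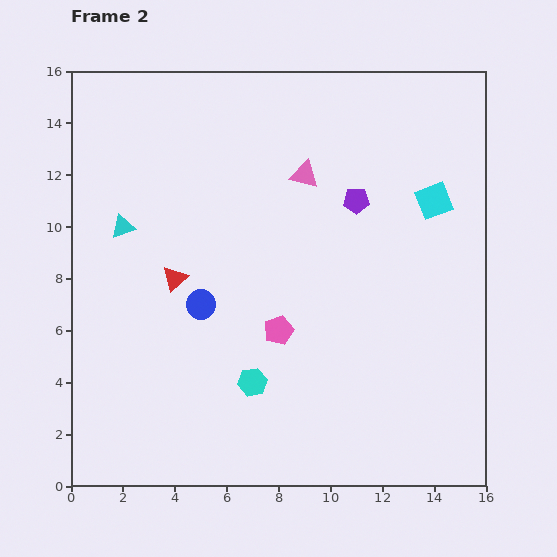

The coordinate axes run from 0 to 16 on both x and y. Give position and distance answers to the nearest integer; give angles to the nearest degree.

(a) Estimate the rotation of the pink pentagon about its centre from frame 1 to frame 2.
17° clockwise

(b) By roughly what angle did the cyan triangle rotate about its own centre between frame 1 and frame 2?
44° clockwise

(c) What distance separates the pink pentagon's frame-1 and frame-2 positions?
6

The pink pentagon moved from (4, 2) to (8, 6), a distance of √(4² + 4²) ≈ 6.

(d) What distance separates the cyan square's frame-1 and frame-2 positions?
1

The cyan square moved from (13, 12) to (14, 11), a distance of √(1² + 1²) ≈ 1.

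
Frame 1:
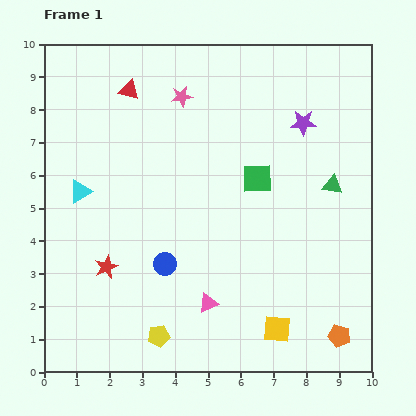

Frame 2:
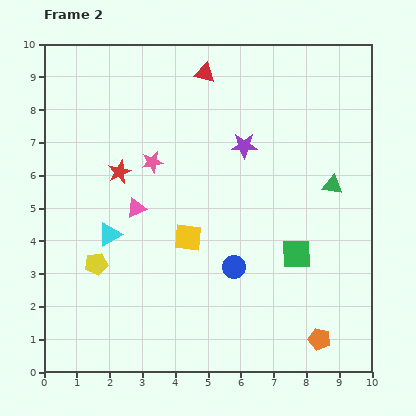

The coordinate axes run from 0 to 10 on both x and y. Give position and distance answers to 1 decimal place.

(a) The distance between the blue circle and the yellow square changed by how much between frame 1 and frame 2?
-2.2

Distance in frame 1: 3.9. Distance in frame 2: 1.7.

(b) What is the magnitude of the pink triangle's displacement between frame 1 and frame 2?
3.6

The pink triangle moved from (5.0, 2.1) to (2.8, 5.0), a distance of √(2.2² + 2.9²) ≈ 3.6.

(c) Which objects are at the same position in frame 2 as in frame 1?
the green triangle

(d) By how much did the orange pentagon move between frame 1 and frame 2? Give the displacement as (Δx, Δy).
(-0.6, -0.1)

The orange pentagon was at (9.0, 1.1) in frame 1 and (8.4, 1.0) in frame 2.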